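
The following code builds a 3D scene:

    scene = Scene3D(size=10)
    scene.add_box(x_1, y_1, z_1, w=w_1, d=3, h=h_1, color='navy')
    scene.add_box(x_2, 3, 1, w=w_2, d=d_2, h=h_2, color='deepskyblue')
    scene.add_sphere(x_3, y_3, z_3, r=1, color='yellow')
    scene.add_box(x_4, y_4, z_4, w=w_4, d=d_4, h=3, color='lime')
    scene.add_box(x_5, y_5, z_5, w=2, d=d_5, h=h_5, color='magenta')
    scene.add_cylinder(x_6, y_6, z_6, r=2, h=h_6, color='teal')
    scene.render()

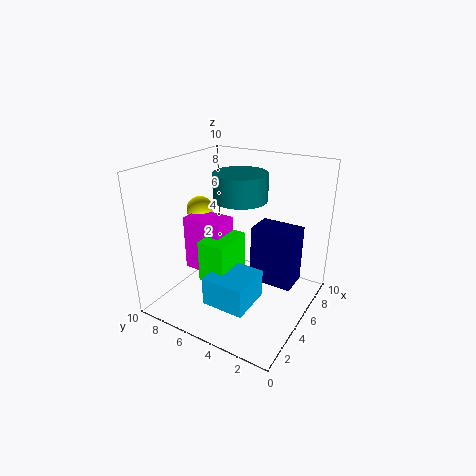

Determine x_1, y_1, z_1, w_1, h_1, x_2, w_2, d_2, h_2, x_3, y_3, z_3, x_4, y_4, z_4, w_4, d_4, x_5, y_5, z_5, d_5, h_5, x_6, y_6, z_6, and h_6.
x_1 = 5
y_1 = 1
z_1 = 2
w_1 = 2
h_1 = 4
x_2 = 2
w_2 = 3
d_2 = 3
h_2 = 2
x_3 = 6
y_3 = 9
z_3 = 6
x_4 = 3
y_4 = 5
z_4 = 2
w_4 = 3
d_4 = 2
x_5 = 4
y_5 = 6
z_5 = 2
d_5 = 3
h_5 = 4
x_6 = 7
y_6 = 6
z_6 = 7
h_6 = 2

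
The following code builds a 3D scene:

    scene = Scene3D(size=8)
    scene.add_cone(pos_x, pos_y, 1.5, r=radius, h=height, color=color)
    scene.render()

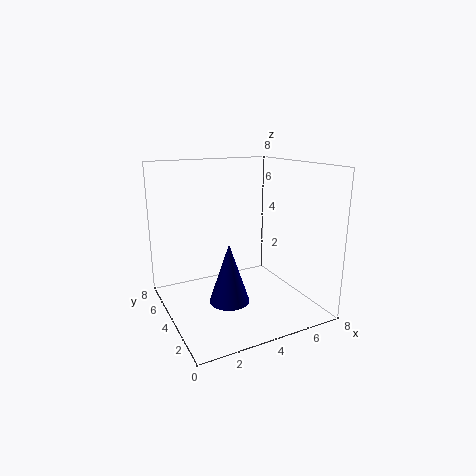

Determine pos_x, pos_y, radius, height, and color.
pos_x = 2.5; pos_y = 2; radius = 1; height = 3; color = 'navy'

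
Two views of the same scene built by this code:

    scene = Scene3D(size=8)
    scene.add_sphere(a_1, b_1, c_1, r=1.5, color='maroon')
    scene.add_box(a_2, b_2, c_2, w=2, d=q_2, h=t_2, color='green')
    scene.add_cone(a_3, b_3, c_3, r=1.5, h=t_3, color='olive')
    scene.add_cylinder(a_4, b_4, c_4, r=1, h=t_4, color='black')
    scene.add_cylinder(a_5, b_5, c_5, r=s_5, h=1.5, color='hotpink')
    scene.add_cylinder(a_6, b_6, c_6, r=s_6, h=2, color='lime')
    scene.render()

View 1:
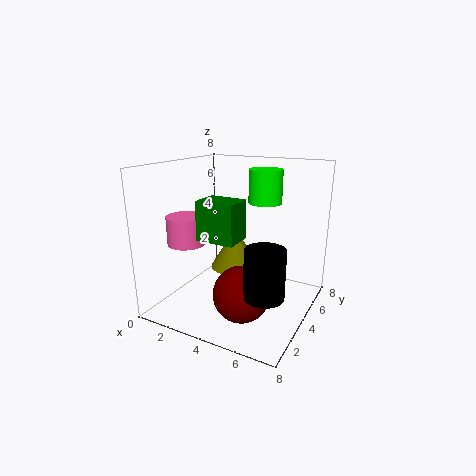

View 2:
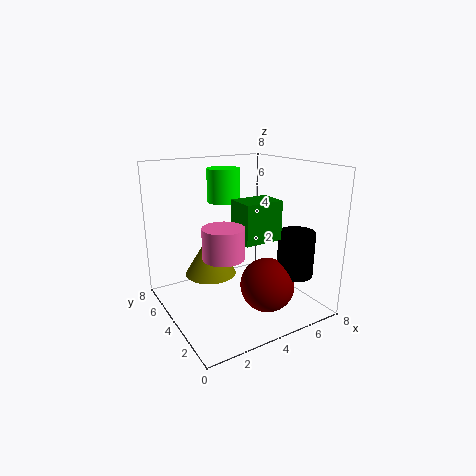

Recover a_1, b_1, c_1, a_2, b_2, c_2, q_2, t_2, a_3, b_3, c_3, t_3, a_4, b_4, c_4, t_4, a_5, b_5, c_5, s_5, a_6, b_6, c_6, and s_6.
a_1 = 5; b_1 = 2.5; c_1 = 1.5; a_2 = 3; b_2 = 1.5; c_2 = 4.5; q_2 = 1.5; t_2 = 2; a_3 = 3; b_3 = 5.5; c_3 = 1.5; t_3 = 2.5; a_4 = 6.5; b_4 = 2; c_4 = 2; t_4 = 2.5; a_5 = 2; b_5 = 2; c_5 = 4; s_5 = 1; a_6 = 4.5; b_6 = 6.5; c_6 = 5.5; s_6 = 1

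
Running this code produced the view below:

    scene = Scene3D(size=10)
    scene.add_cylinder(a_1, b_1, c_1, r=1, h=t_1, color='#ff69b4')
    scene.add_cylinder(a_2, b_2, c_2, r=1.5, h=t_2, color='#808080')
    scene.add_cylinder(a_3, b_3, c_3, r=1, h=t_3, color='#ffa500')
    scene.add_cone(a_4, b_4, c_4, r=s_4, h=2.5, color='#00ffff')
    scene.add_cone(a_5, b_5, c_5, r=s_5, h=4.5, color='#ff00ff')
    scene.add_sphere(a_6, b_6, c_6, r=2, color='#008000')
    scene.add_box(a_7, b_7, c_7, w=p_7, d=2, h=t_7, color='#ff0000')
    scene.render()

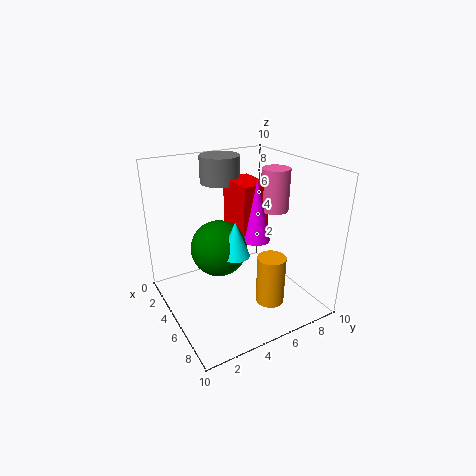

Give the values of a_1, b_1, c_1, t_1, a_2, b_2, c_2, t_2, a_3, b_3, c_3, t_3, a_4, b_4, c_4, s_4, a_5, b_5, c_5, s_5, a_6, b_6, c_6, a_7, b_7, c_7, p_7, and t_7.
a_1 = 5, b_1 = 8, c_1 = 6.5, t_1 = 3, a_2 = 1.5, b_2 = 5.5, c_2 = 8, t_2 = 2, a_3 = 7, b_3 = 6.5, c_3 = 0.5, t_3 = 3.5, a_4 = 5.5, b_4 = 4.5, c_4 = 4, s_4 = 1, a_5 = 5, b_5 = 6.5, c_5 = 4.5, s_5 = 1, a_6 = 4, b_6 = 4, c_6 = 4, a_7 = 2, b_7 = 5.5, c_7 = 5, p_7 = 3, t_7 = 3.5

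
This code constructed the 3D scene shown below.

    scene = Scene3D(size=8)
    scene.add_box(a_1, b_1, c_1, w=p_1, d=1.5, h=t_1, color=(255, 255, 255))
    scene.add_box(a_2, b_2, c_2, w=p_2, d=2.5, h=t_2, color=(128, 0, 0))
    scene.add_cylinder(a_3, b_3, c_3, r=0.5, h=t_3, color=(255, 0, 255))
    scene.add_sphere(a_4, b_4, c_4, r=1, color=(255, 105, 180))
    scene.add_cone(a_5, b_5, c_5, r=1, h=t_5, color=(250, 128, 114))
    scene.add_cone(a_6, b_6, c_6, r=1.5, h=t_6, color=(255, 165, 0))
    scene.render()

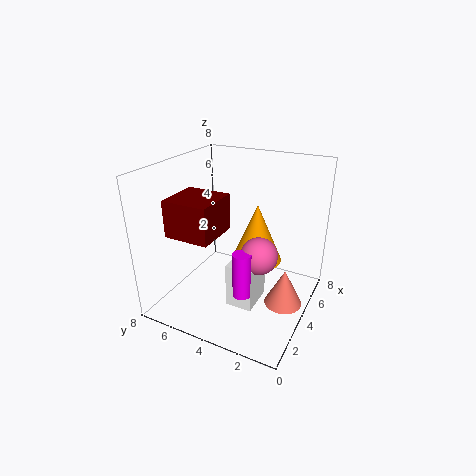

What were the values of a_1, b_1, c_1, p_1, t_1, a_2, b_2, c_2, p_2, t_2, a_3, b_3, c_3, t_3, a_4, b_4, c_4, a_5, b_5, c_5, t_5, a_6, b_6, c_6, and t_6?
a_1 = 2.5; b_1 = 2.5; c_1 = 0.5; p_1 = 2; t_1 = 2.5; a_2 = 1.5; b_2 = 4.5; c_2 = 4.5; p_2 = 2.5; t_2 = 2; a_3 = 2.5; b_3 = 3; c_3 = 1.5; t_3 = 2.5; a_4 = 3.5; b_4 = 2.5; c_4 = 3.5; a_5 = 3.5; b_5 = 1; c_5 = 1; t_5 = 2; a_6 = 5.5; b_6 = 3.5; c_6 = 2; t_6 = 3.5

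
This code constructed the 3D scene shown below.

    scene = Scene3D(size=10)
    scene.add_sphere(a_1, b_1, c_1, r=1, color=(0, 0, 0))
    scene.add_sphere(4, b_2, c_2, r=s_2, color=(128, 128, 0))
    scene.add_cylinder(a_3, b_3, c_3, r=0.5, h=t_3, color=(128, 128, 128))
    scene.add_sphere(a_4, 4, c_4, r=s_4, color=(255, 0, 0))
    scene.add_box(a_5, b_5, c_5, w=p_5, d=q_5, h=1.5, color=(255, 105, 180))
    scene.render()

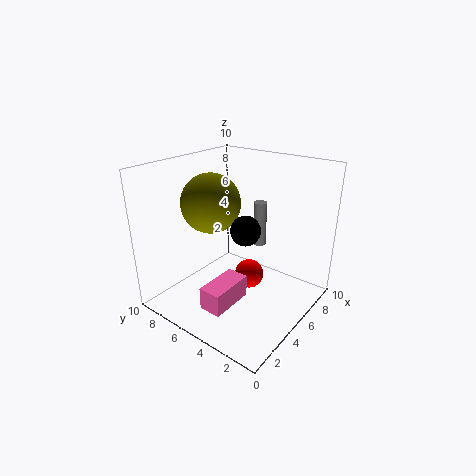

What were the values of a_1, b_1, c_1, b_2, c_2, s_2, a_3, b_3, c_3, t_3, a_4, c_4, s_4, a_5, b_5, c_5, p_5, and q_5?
a_1 = 4.5; b_1 = 4; c_1 = 6; b_2 = 6.5; c_2 = 7.5; s_2 = 2; a_3 = 8.5; b_3 = 5.5; c_3 = 3; t_3 = 3.5; a_4 = 5; c_4 = 2.5; s_4 = 1; a_5 = 1; b_5 = 3.5; c_5 = 1.5; p_5 = 3; q_5 = 1.5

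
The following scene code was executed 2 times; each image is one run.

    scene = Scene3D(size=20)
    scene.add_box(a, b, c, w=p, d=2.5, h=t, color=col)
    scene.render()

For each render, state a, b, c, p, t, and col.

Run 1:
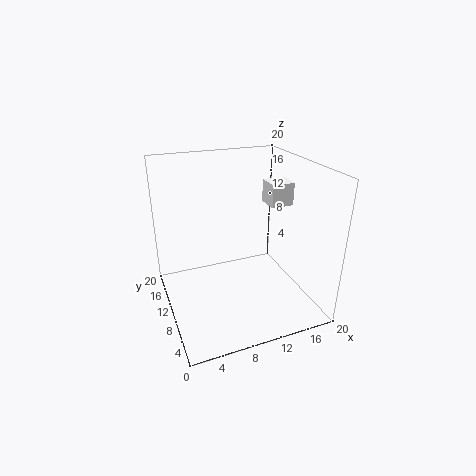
a = 10.5; b = 1.5; c = 17.5; p = 2.5; t = 2.5; col = 'white'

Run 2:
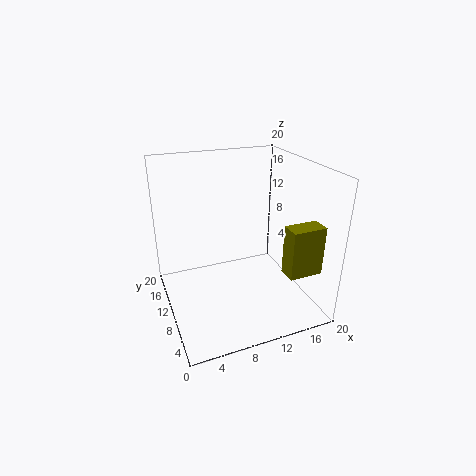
a = 14; b = 2; c = 7; p = 4.5; t = 6.5; col = 'olive'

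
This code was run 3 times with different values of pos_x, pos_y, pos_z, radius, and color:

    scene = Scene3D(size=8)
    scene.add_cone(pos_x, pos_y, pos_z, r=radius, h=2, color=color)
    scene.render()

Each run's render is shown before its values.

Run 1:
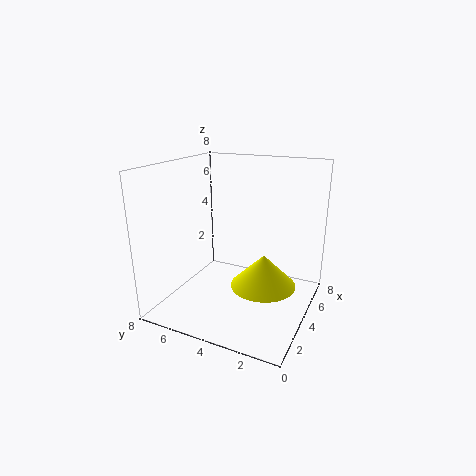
pos_x = 5.5
pos_y = 3
pos_z = 0.5
radius = 2
color = 'yellow'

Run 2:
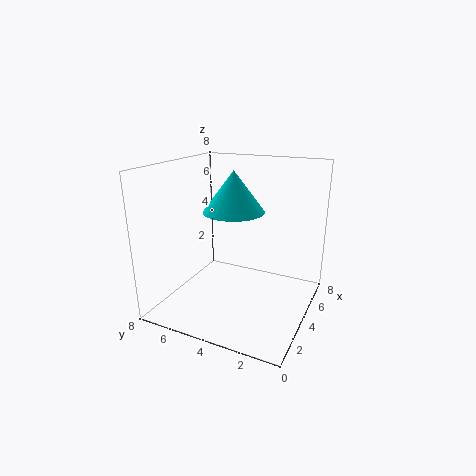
pos_x = 2.5
pos_y = 3.5
pos_z = 6
radius = 1.5
color = 'cyan'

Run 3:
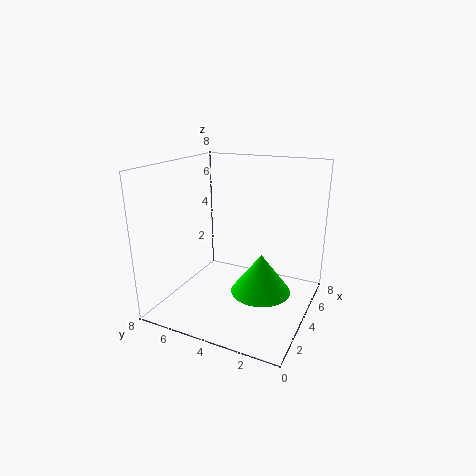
pos_x = 2.5
pos_y = 2
pos_z = 2
radius = 1.5
color = 'lime'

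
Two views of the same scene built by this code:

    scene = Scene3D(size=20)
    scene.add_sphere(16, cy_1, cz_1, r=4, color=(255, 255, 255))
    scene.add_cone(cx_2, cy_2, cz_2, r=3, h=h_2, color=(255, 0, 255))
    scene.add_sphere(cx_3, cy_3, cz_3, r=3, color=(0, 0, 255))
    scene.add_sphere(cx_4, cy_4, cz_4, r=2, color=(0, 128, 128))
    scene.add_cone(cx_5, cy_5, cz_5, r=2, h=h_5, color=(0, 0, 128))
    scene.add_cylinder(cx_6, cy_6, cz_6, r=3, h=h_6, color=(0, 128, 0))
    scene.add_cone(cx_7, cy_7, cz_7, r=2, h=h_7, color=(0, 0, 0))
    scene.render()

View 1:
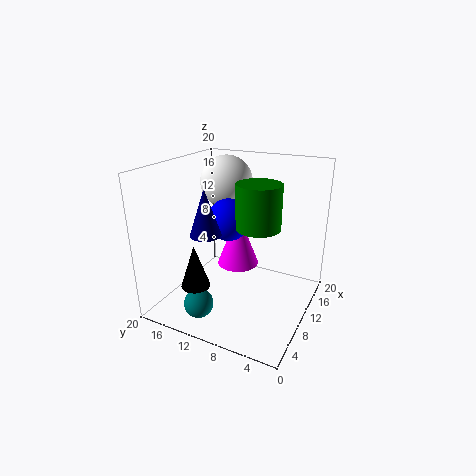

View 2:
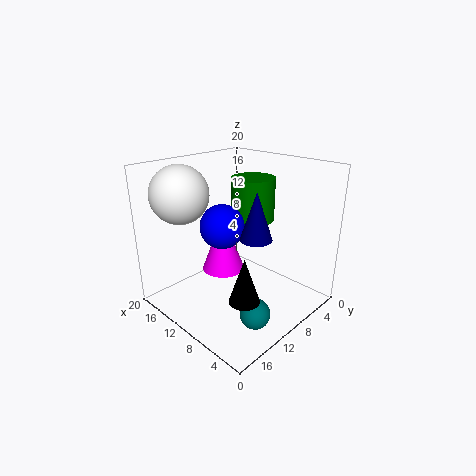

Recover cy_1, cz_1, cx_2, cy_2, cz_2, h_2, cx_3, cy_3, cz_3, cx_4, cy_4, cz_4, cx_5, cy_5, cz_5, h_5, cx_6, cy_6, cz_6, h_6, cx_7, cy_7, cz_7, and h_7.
cy_1 = 15
cz_1 = 16
cx_2 = 12
cy_2 = 11
cz_2 = 5
h_2 = 8
cx_3 = 11
cy_3 = 12
cz_3 = 12
cx_4 = 4
cy_4 = 13
cz_4 = 2
cx_5 = 5
cy_5 = 12
cz_5 = 12
h_5 = 6
cx_6 = 10
cy_6 = 7
cz_6 = 12
h_6 = 6
cx_7 = 5
cy_7 = 14
cz_7 = 4
h_7 = 6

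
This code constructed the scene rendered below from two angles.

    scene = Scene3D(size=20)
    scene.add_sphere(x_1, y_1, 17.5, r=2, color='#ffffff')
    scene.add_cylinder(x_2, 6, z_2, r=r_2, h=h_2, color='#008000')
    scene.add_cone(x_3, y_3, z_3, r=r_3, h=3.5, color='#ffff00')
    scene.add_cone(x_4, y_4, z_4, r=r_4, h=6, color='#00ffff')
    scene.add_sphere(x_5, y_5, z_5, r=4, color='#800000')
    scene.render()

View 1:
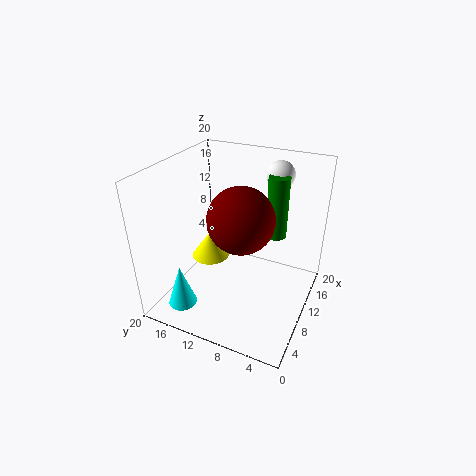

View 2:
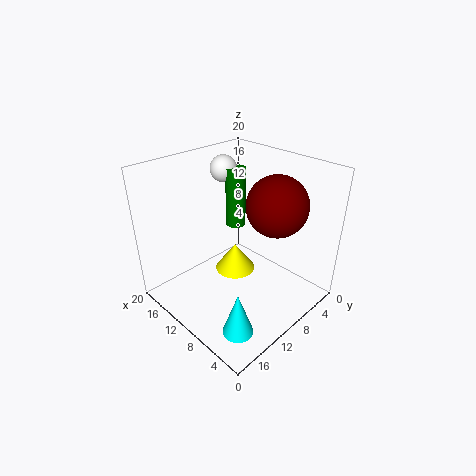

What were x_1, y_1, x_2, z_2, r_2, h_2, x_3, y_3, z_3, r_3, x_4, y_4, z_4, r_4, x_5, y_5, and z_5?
x_1 = 16.5
y_1 = 6.5
x_2 = 14.5
z_2 = 9
r_2 = 1.5
h_2 = 9
x_3 = 7.5
y_3 = 13
z_3 = 8
r_3 = 2.5
x_4 = 4
y_4 = 16
z_4 = 1
r_4 = 2
x_5 = 5.5
y_5 = 7.5
z_5 = 15.5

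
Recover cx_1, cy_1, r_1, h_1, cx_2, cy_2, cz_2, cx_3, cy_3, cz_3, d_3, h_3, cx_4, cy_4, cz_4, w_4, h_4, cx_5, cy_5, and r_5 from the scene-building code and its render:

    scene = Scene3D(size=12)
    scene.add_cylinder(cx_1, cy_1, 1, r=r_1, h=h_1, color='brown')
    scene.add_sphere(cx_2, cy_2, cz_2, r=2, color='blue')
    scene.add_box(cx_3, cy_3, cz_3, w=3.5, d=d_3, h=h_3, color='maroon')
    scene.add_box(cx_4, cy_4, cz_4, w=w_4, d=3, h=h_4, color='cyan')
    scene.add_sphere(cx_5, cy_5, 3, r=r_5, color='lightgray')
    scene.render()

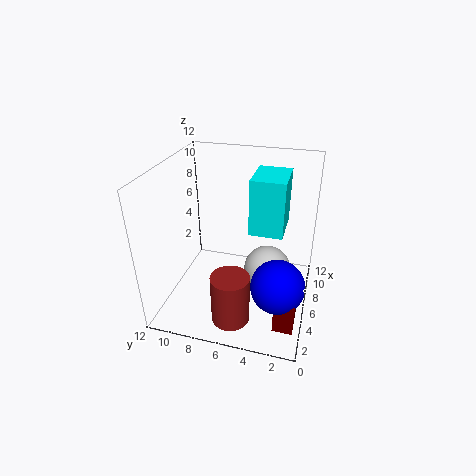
cx_1 = 2
cy_1 = 5.5
r_1 = 1.5
h_1 = 4
cx_2 = 2.5
cy_2 = 2
cz_2 = 4.5
cx_3 = 1
cy_3 = 0.5
cz_3 = 1.5
d_3 = 1.5
h_3 = 2.5
cx_4 = 7.5
cy_4 = 2.5
cz_4 = 5.5
w_4 = 4
h_4 = 5
cx_5 = 6.5
cy_5 = 3.5
r_5 = 2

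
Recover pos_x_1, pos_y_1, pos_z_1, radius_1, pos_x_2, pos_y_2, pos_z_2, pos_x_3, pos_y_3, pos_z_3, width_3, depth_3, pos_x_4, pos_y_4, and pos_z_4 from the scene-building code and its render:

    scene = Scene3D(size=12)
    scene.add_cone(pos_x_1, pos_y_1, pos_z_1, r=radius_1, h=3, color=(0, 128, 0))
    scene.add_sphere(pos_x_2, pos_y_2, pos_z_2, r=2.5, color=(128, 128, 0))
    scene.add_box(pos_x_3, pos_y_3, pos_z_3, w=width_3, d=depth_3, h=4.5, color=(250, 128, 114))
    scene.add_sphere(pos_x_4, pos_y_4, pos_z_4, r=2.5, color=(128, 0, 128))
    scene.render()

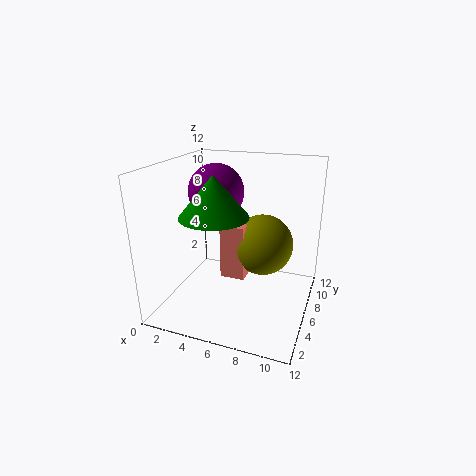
pos_x_1 = 5.5, pos_y_1 = 2.5, pos_z_1 = 9, radius_1 = 2.5, pos_x_2 = 8, pos_y_2 = 6.5, pos_z_2 = 5.5, pos_x_3 = 5, pos_y_3 = 4.5, pos_z_3 = 3, width_3 = 2, depth_3 = 2.5, pos_x_4 = 3, pos_y_4 = 8.5, pos_z_4 = 9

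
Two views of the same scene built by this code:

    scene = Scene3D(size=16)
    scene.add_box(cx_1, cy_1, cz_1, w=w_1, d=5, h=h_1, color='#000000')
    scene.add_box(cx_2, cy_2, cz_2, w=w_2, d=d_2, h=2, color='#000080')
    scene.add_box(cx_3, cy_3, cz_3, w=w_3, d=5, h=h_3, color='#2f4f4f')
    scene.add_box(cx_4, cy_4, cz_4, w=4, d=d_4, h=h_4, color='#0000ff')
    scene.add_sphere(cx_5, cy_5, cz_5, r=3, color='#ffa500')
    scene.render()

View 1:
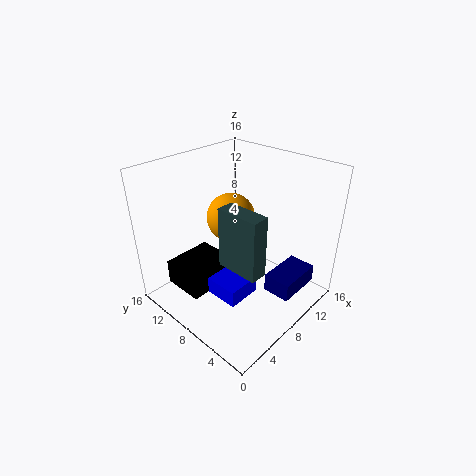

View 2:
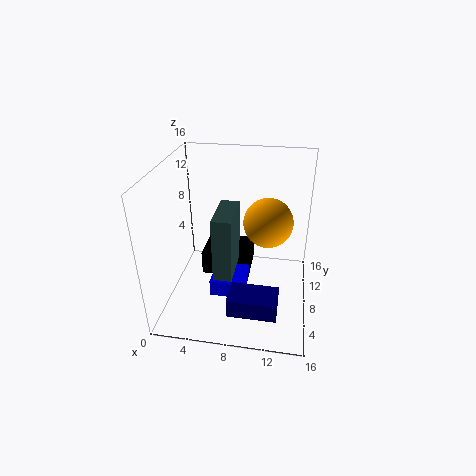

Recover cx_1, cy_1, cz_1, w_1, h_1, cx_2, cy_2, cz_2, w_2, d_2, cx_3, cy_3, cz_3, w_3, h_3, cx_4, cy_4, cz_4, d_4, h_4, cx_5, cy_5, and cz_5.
cx_1 = 3
cy_1 = 10
cz_1 = 1
w_1 = 6
h_1 = 3
cx_2 = 8
cy_2 = 1
cz_2 = 3
w_2 = 5
d_2 = 3
cx_3 = 6
cy_3 = 4
cz_3 = 5
w_3 = 2
h_3 = 7
cx_4 = 5
cy_4 = 6
cz_4 = 1
d_4 = 5
h_4 = 2
cx_5 = 11
cy_5 = 12
cz_5 = 8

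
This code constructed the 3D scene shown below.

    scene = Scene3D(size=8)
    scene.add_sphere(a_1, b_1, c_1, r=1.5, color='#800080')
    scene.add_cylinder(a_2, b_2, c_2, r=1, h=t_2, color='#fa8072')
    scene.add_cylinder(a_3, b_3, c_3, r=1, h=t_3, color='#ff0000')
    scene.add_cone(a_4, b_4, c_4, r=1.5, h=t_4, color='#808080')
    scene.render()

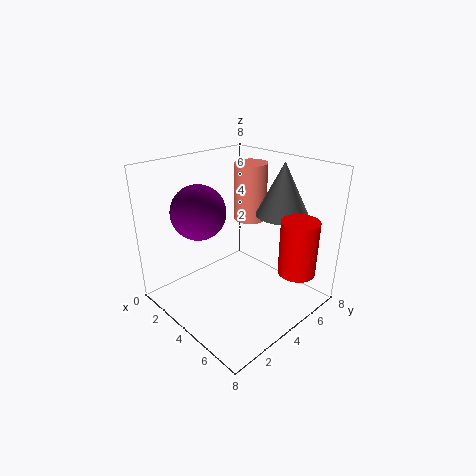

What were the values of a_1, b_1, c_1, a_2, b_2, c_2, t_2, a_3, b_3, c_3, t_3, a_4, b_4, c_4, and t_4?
a_1 = 2.5
b_1 = 2.5
c_1 = 5.5
a_2 = 2.5
b_2 = 6.5
c_2 = 4
t_2 = 3.5
a_3 = 7
b_3 = 5.5
c_3 = 2.5
t_3 = 3
a_4 = 5
b_4 = 6.5
c_4 = 5
t_4 = 3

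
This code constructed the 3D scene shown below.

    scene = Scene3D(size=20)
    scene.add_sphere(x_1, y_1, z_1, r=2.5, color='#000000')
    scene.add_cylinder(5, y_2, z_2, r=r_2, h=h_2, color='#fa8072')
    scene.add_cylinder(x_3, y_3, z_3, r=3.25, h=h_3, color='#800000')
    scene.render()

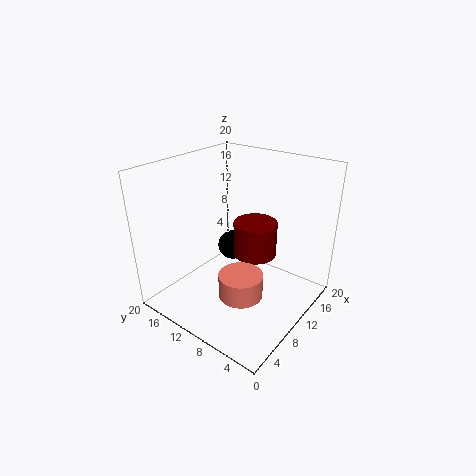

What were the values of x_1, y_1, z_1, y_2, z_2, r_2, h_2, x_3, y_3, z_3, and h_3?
x_1 = 17.25
y_1 = 16.75
z_1 = 3.25
y_2 = 5.75
z_2 = 5.5
r_2 = 2.75
h_2 = 3
x_3 = 14.25
y_3 = 10
z_3 = 5.5
h_3 = 5.25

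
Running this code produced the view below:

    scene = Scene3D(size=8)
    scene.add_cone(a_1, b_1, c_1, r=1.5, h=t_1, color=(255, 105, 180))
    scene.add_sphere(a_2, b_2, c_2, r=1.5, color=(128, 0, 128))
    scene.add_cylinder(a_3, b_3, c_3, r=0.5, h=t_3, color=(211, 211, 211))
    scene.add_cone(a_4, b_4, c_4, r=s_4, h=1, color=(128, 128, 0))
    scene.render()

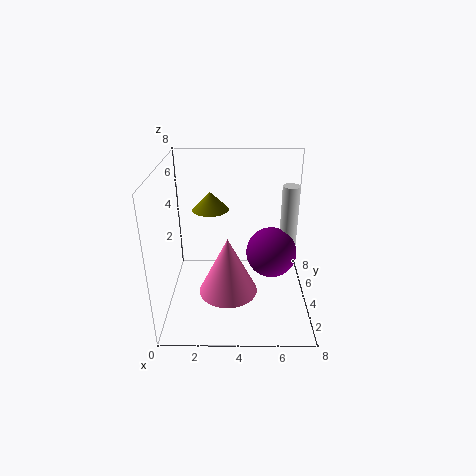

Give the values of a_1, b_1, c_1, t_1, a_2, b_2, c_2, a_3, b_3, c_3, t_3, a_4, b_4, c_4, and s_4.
a_1 = 3.5
b_1 = 2
c_1 = 2
t_1 = 3
a_2 = 6
b_2 = 5
c_2 = 2.5
a_3 = 7
b_3 = 5.5
c_3 = 2.5
t_3 = 4
a_4 = 2.5
b_4 = 4.5
c_4 = 5.5
s_4 = 1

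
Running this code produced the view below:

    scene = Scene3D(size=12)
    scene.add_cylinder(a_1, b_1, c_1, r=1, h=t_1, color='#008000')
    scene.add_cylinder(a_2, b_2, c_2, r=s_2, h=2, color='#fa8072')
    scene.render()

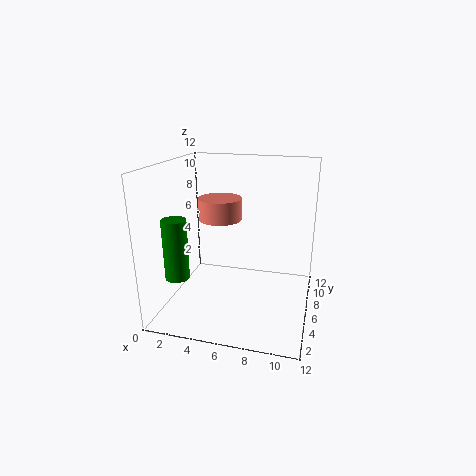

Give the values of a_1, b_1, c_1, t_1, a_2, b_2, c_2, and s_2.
a_1 = 1.5; b_1 = 3.5; c_1 = 3; t_1 = 5; a_2 = 3.5; b_2 = 9; c_2 = 6.5; s_2 = 2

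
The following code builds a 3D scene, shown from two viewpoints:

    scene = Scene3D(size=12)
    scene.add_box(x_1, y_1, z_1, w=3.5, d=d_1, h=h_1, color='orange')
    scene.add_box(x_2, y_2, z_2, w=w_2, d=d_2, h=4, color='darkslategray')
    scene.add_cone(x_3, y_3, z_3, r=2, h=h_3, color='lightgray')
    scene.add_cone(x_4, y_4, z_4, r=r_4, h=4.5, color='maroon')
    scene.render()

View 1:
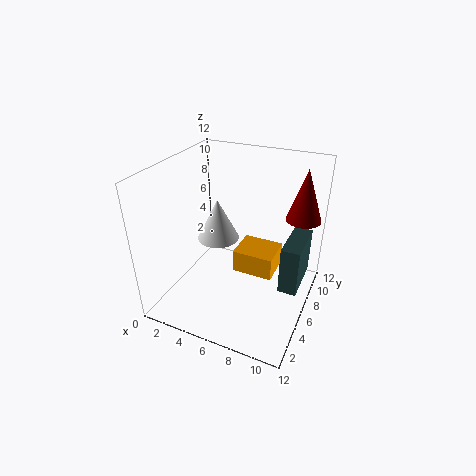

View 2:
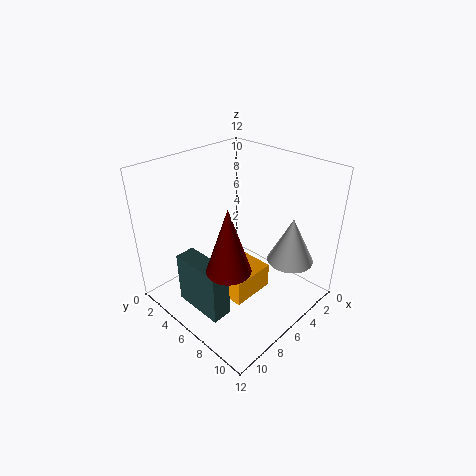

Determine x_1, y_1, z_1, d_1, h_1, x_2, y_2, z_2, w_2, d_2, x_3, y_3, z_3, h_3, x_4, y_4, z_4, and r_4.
x_1 = 5.5; y_1 = 6; z_1 = 2.5; d_1 = 3; h_1 = 2; x_2 = 10; y_2 = 5; z_2 = 2.5; w_2 = 1.5; d_2 = 4; x_3 = 2.5; y_3 = 9; z_3 = 3.5; h_3 = 4; x_4 = 10.5; y_4 = 9.5; z_4 = 7; r_4 = 1.5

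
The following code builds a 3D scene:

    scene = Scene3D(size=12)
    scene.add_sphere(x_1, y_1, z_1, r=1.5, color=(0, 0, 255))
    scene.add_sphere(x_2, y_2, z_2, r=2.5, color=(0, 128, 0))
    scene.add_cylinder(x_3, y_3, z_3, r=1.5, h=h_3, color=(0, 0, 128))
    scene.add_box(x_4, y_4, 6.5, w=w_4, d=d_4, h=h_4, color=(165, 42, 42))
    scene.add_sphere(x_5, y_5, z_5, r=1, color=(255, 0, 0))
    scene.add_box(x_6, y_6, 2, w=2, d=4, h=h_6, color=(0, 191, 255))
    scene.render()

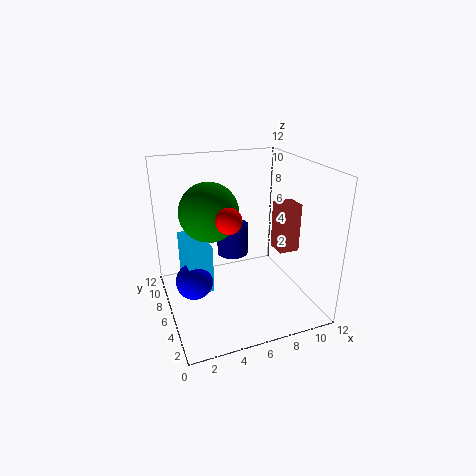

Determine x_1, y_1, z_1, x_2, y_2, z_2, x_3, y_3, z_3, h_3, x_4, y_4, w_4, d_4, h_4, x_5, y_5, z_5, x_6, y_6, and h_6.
x_1 = 2
y_1 = 5.5
z_1 = 3
x_2 = 4
y_2 = 7.5
z_2 = 8
x_3 = 7
y_3 = 10
z_3 = 2.5
h_3 = 3
x_4 = 7.5
y_4 = 1.5
w_4 = 1.5
d_4 = 1.5
h_4 = 3.5
x_5 = 4.5
y_5 = 4
z_5 = 8.5
x_6 = 1.5
y_6 = 5
h_6 = 4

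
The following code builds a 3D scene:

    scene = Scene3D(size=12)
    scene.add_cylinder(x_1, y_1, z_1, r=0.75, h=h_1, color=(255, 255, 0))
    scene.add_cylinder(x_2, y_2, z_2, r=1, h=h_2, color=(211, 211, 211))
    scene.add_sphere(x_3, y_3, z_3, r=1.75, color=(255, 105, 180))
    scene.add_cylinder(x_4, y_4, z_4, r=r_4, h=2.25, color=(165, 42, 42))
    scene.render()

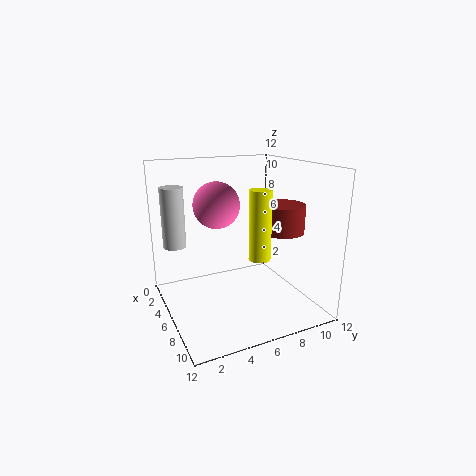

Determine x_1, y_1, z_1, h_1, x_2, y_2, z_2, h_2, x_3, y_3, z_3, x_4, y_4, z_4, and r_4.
x_1 = 11; y_1 = 5.25; z_1 = 6.25; h_1 = 4.75; x_2 = 2.5; y_2 = 1.5; z_2 = 4.75; h_2 = 5.25; x_3 = 7; y_3 = 3.75; z_3 = 9.25; x_4 = 8; y_4 = 9; z_4 = 6.75; r_4 = 1.75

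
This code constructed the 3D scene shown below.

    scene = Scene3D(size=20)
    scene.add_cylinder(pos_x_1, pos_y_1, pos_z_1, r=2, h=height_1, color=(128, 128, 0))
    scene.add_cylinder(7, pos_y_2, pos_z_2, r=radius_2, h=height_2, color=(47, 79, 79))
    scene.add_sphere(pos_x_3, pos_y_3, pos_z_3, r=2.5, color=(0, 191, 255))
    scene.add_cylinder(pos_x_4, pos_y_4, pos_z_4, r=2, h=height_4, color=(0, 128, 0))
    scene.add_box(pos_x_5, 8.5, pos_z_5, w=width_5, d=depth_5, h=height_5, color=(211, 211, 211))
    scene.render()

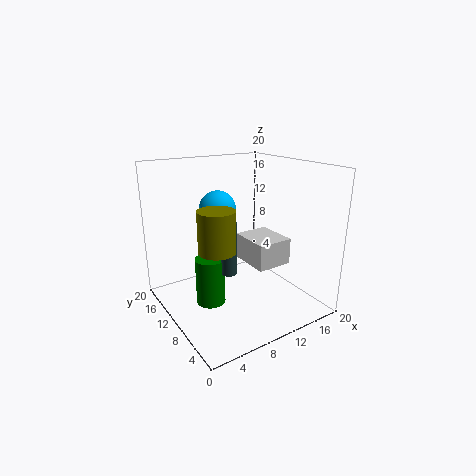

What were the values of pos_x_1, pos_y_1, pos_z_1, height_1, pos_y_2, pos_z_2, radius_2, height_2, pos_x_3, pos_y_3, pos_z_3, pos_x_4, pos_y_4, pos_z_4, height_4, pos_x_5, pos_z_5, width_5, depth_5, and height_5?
pos_x_1 = 2.5, pos_y_1 = 2.5, pos_z_1 = 12.5, height_1 = 4.5, pos_y_2 = 7.5, pos_z_2 = 6.5, radius_2 = 1, height_2 = 7, pos_x_3 = 8, pos_y_3 = 12, pos_z_3 = 14, pos_x_4 = 5.5, pos_y_4 = 10, pos_z_4 = 1.5, height_4 = 6.5, pos_x_5 = 13, pos_z_5 = 4.5, width_5 = 5.5, depth_5 = 6.5, height_5 = 4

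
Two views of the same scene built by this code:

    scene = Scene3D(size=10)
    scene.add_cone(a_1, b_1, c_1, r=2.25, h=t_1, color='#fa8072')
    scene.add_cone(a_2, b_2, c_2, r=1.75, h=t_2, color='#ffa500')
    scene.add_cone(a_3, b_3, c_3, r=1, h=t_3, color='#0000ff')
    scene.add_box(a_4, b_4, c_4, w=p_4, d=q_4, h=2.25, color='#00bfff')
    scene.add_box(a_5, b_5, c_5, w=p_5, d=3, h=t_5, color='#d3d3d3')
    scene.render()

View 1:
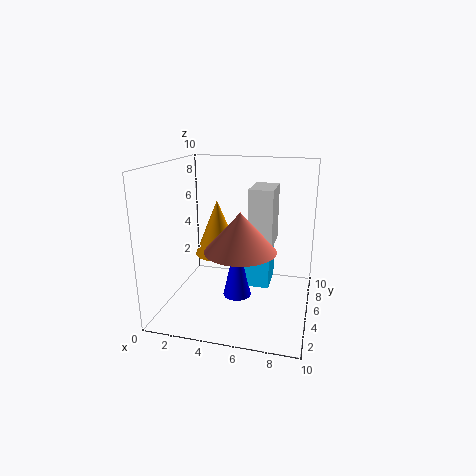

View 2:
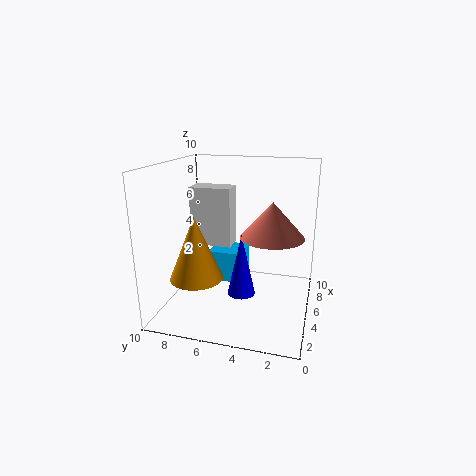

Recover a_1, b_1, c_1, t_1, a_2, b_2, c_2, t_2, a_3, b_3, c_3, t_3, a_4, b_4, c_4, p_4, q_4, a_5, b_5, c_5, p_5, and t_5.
a_1 = 5.75
b_1 = 2.75
c_1 = 5
t_1 = 2.5
a_2 = 2.75
b_2 = 7.25
c_2 = 2.75
t_2 = 4.25
a_3 = 5
b_3 = 4.75
c_3 = 0.75
t_3 = 4.5
a_4 = 5
b_4 = 4.75
c_4 = 1.5
p_4 = 2.25
q_4 = 2.5
a_5 = 5.5
b_5 = 5.75
c_5 = 4
p_5 = 1.75
t_5 = 4.25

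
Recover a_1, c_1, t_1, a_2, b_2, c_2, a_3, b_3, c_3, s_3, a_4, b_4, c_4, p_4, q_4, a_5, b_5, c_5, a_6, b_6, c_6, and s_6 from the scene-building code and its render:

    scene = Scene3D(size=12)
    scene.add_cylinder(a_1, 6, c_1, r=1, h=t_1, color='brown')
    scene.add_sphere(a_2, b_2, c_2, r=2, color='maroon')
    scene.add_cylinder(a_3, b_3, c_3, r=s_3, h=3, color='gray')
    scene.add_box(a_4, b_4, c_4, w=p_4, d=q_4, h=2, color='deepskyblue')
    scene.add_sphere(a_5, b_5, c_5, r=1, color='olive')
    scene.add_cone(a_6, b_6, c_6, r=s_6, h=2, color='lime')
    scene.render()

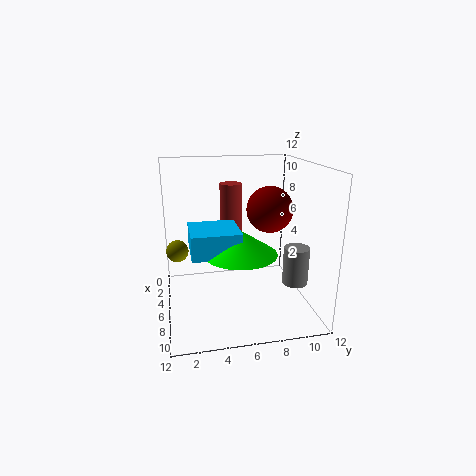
a_1 = 3
c_1 = 4
t_1 = 6
a_2 = 5
b_2 = 9
c_2 = 8
a_3 = 9
b_3 = 10
c_3 = 3
s_3 = 1
a_4 = 4
b_4 = 2
c_4 = 5
p_4 = 4
q_4 = 4
a_5 = 3
b_5 = 1
c_5 = 4
a_6 = 7
b_6 = 6
c_6 = 5
s_6 = 3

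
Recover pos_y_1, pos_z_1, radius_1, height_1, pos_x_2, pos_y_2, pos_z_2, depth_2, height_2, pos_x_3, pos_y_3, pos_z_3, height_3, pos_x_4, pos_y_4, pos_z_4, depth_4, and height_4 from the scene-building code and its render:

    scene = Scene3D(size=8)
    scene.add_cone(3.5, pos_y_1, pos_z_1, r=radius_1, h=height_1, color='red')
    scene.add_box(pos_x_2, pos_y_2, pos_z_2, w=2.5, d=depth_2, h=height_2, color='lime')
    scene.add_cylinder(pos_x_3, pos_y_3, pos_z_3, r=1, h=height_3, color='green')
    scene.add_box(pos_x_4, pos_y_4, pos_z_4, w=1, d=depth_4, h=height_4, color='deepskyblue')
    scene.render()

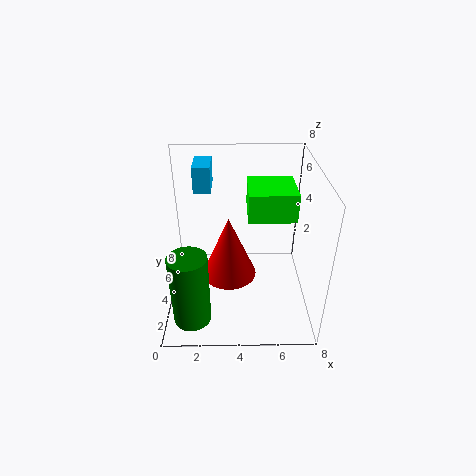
pos_y_1 = 3.5, pos_z_1 = 2, radius_1 = 1.5, height_1 = 3.5, pos_x_2 = 4.5, pos_y_2 = 3, pos_z_2 = 5.5, depth_2 = 2.5, height_2 = 1.5, pos_x_3 = 1.5, pos_y_3 = 1.5, pos_z_3 = 0.5, height_3 = 4, pos_x_4 = 1.5, pos_y_4 = 5.5, pos_z_4 = 6, depth_4 = 2, height_4 = 1.5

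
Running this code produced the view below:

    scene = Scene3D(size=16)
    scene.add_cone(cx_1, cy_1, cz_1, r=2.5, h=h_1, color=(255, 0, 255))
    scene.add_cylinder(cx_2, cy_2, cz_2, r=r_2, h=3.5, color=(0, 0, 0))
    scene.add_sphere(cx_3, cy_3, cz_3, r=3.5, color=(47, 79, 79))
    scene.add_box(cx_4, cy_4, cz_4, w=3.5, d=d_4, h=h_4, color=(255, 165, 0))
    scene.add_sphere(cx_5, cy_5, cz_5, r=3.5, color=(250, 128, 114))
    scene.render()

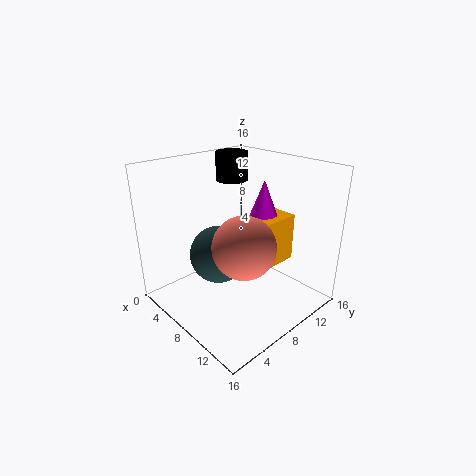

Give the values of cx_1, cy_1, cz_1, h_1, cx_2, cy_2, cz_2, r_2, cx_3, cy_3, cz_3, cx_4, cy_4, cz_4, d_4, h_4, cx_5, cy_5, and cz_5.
cx_1 = 8.5, cy_1 = 11.5, cz_1 = 7.5, h_1 = 6.5, cx_2 = 2, cy_2 = 12.5, cz_2 = 12.5, r_2 = 2, cx_3 = 4.5, cy_3 = 8, cz_3 = 4.5, cx_4 = 7.5, cy_4 = 9.5, cz_4 = 4.5, d_4 = 4.5, h_4 = 5.5, cx_5 = 9.5, cy_5 = 7.5, cz_5 = 7.5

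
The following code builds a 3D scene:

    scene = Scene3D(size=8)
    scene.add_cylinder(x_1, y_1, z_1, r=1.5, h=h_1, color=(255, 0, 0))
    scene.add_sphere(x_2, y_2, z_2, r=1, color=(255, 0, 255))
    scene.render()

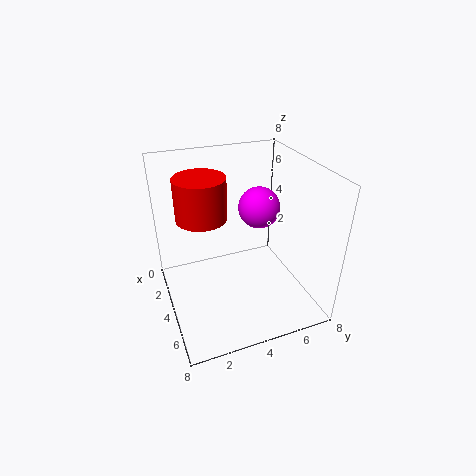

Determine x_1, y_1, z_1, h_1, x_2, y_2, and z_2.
x_1 = 2; y_1 = 2.5; z_1 = 4.5; h_1 = 2.5; x_2 = 5.5; y_2 = 4.5; z_2 = 6.5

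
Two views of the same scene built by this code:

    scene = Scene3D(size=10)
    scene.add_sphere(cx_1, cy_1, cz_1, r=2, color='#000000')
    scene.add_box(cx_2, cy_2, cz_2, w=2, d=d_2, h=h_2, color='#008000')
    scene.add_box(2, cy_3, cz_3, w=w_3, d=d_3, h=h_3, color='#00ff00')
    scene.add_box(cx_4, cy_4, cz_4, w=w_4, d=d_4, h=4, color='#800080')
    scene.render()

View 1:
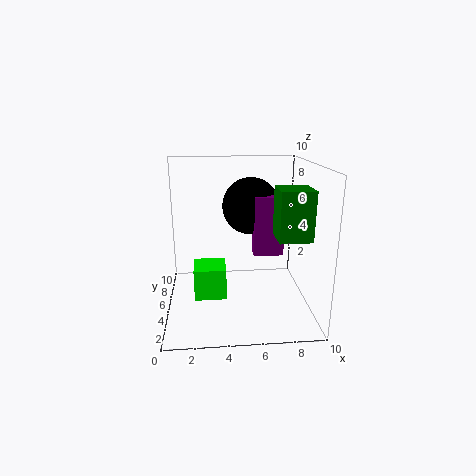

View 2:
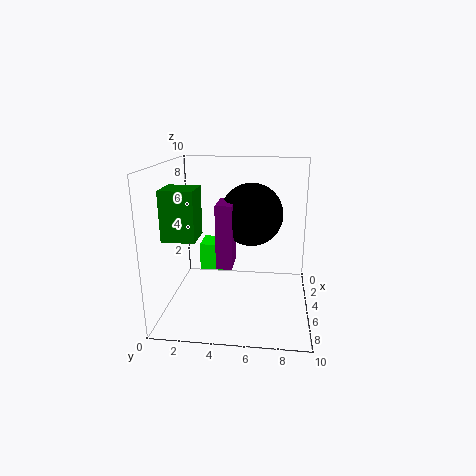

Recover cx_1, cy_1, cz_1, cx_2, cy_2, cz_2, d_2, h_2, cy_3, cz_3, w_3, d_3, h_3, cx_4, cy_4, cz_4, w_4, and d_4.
cx_1 = 6, cy_1 = 6, cz_1 = 7, cx_2 = 7, cy_2 = 1, cz_2 = 6, d_2 = 2, h_2 = 3, cy_3 = 2, cz_3 = 2, w_3 = 2, d_3 = 2, h_3 = 2, cx_4 = 6, cy_4 = 4, cz_4 = 4, w_4 = 2, d_4 = 1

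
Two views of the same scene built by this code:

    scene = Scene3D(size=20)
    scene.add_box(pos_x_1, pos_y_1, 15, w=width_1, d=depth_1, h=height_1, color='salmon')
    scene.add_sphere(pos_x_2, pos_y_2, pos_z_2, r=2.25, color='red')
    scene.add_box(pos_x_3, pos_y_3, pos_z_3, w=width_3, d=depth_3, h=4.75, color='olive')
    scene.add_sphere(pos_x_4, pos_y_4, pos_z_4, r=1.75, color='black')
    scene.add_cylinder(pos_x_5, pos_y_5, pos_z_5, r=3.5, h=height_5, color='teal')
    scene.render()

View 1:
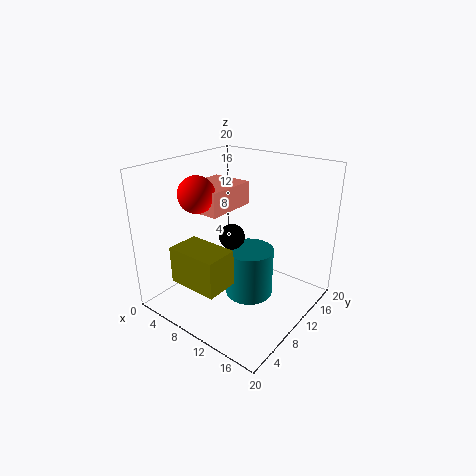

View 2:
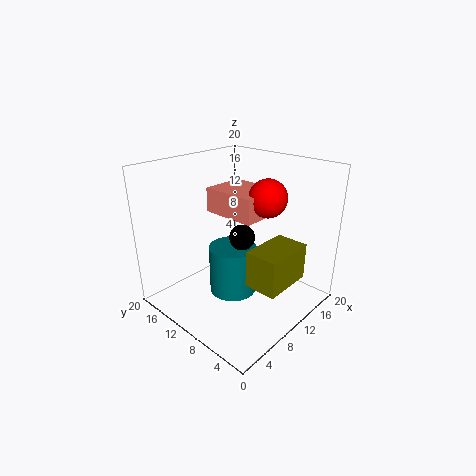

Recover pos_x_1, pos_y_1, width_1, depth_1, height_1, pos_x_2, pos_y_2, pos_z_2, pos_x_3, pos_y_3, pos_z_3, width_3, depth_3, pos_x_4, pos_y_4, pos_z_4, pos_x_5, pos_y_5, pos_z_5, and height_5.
pos_x_1 = 5.5; pos_y_1 = 4.25; width_1 = 5.5; depth_1 = 6.75; height_1 = 3; pos_x_2 = 8.5; pos_y_2 = 4; pos_z_2 = 17.5; pos_x_3 = 6.25; pos_y_3 = 1; pos_z_3 = 6.25; width_3 = 6.75; depth_3 = 4.25; pos_x_4 = 9.75; pos_y_4 = 9; pos_z_4 = 10.5; pos_x_5 = 10.75; pos_y_5 = 11.75; pos_z_5 = 0.5; height_5 = 7.25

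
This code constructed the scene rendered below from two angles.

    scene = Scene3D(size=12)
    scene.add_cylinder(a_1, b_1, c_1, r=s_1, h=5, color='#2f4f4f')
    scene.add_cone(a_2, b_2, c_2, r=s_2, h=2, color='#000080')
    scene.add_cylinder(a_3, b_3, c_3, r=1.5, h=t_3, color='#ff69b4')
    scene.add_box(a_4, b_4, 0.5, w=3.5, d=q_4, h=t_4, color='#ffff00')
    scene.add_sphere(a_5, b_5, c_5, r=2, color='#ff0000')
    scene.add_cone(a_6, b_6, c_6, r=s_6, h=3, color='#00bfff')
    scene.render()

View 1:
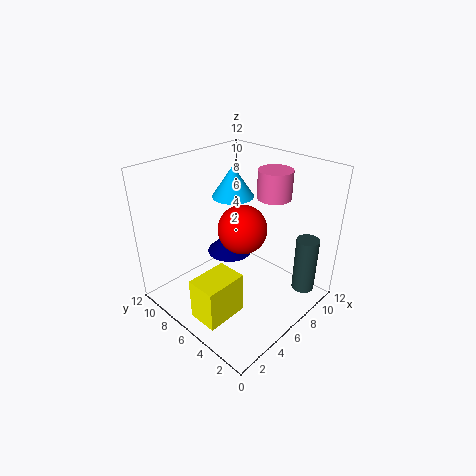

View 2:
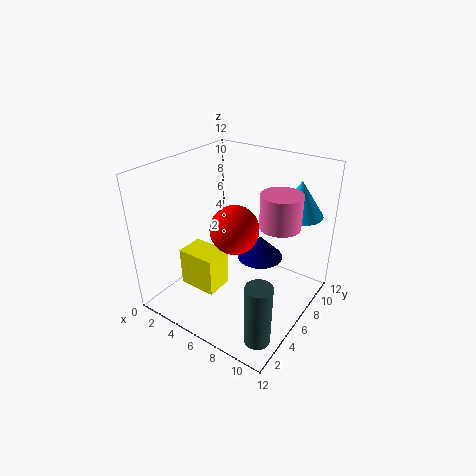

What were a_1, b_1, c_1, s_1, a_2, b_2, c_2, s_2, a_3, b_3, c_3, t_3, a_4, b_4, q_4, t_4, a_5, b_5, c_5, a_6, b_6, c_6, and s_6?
a_1 = 10.5
b_1 = 2
c_1 = 0.5
s_1 = 1
a_2 = 7
b_2 = 8
c_2 = 3.5
s_2 = 2
a_3 = 10
b_3 = 5.5
c_3 = 8.5
t_3 = 2.5
a_4 = 1
b_4 = 4
q_4 = 2.5
t_4 = 3.5
a_5 = 6
b_5 = 5.5
c_5 = 7
a_6 = 9.5
b_6 = 10
c_6 = 7.5
s_6 = 2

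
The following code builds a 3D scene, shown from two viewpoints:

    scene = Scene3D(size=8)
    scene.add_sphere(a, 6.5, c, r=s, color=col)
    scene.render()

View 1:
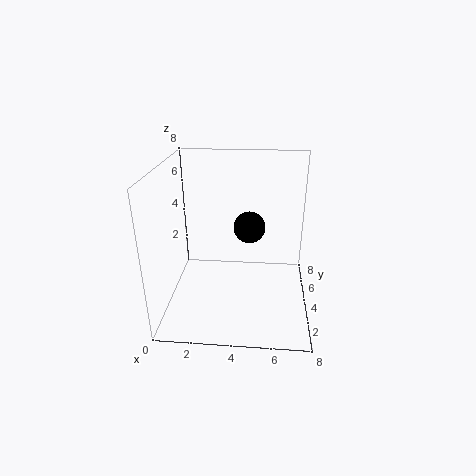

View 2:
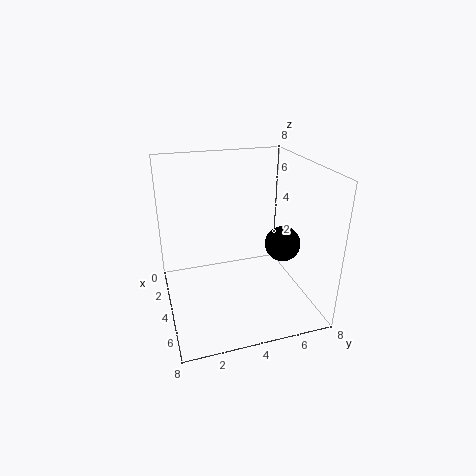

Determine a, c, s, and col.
a = 4.5; c = 3.5; s = 1; col = 'black'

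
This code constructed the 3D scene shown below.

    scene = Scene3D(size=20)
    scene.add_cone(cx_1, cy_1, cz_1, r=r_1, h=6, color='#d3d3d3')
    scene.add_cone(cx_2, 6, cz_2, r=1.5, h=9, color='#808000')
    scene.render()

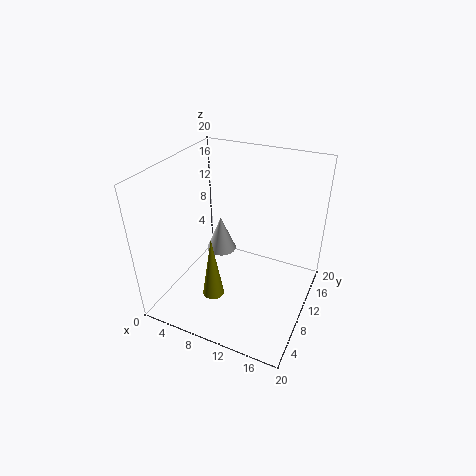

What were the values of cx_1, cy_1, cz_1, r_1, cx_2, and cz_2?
cx_1 = 3.5; cy_1 = 17; cz_1 = 2; r_1 = 2.5; cx_2 = 8; cz_2 = 2.5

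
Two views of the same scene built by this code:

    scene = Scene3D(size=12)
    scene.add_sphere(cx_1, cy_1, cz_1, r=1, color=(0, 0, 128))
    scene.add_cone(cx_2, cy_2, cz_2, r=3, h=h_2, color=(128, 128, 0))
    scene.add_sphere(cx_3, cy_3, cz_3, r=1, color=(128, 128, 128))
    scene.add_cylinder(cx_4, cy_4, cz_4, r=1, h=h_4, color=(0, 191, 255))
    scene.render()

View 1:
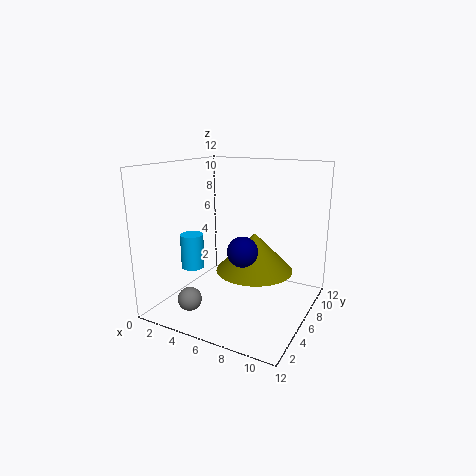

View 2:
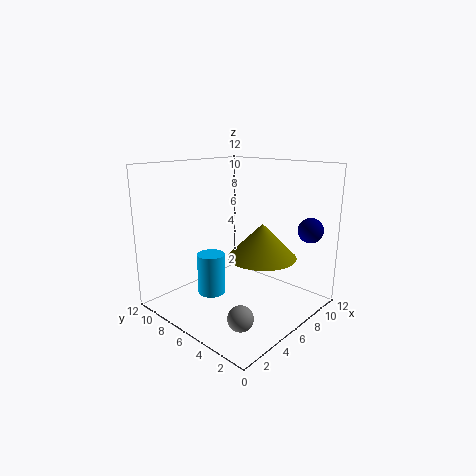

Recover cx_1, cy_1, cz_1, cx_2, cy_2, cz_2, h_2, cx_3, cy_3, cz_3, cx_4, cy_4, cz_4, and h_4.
cx_1 = 9, cy_1 = 1, cz_1 = 7, cx_2 = 8, cy_2 = 5, cz_2 = 4, h_2 = 3, cx_3 = 3, cy_3 = 3, cz_3 = 1, cx_4 = 2, cy_4 = 5, cz_4 = 3, h_4 = 3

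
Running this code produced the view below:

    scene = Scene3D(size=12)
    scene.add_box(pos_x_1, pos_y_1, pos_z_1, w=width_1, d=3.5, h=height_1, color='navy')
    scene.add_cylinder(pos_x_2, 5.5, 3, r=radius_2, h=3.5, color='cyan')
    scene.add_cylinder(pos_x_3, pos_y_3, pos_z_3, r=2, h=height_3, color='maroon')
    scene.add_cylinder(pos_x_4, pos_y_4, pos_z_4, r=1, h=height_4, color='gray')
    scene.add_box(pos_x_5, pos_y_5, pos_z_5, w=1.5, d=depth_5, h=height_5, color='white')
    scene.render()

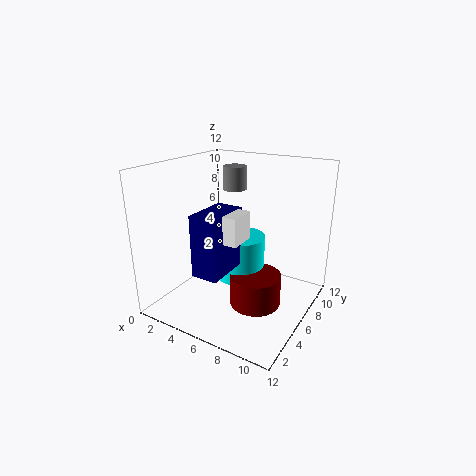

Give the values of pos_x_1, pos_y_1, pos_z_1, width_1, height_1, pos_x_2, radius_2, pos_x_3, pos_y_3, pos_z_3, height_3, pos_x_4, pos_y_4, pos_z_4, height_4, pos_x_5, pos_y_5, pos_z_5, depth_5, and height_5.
pos_x_1 = 5.5; pos_y_1 = 0.5; pos_z_1 = 5; width_1 = 2; height_1 = 4.5; pos_x_2 = 6.5; radius_2 = 2; pos_x_3 = 8.5; pos_y_3 = 4.5; pos_z_3 = 1.5; height_3 = 2.5; pos_x_4 = 4.5; pos_y_4 = 8; pos_z_4 = 9.5; height_4 = 2; pos_x_5 = 7; pos_y_5 = 1.5; pos_z_5 = 7.5; depth_5 = 2; height_5 = 2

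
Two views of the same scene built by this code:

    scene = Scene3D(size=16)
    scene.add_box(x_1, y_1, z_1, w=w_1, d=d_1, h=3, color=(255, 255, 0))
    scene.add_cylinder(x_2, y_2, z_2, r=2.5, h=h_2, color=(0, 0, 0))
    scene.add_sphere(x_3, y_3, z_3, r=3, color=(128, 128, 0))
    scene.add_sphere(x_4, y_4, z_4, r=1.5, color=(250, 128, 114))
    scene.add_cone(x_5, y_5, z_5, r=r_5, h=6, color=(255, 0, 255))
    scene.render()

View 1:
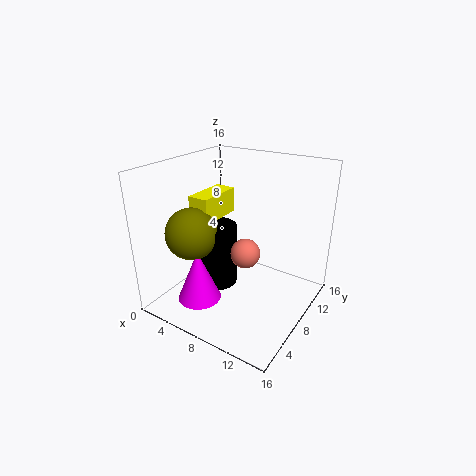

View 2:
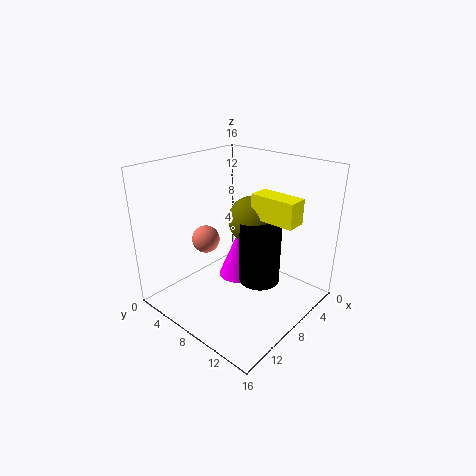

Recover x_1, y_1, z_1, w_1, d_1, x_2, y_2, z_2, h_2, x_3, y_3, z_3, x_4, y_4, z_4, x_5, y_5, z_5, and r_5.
x_1 = 2, y_1 = 7, z_1 = 9, w_1 = 2.5, d_1 = 5.5, x_2 = 4.5, y_2 = 8.5, z_2 = 1, h_2 = 7.5, x_3 = 3, y_3 = 6, z_3 = 8, x_4 = 10.5, y_4 = 5.5, z_4 = 8, x_5 = 4.5, y_5 = 5, z_5 = 0.5, r_5 = 2.5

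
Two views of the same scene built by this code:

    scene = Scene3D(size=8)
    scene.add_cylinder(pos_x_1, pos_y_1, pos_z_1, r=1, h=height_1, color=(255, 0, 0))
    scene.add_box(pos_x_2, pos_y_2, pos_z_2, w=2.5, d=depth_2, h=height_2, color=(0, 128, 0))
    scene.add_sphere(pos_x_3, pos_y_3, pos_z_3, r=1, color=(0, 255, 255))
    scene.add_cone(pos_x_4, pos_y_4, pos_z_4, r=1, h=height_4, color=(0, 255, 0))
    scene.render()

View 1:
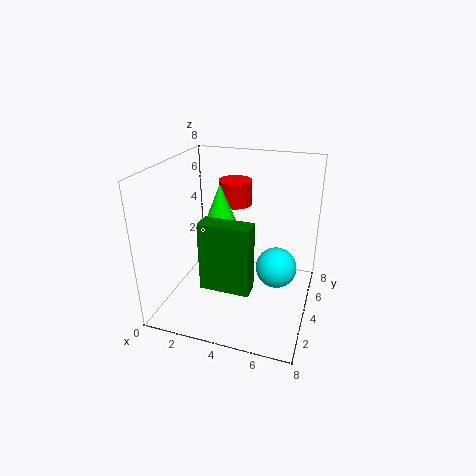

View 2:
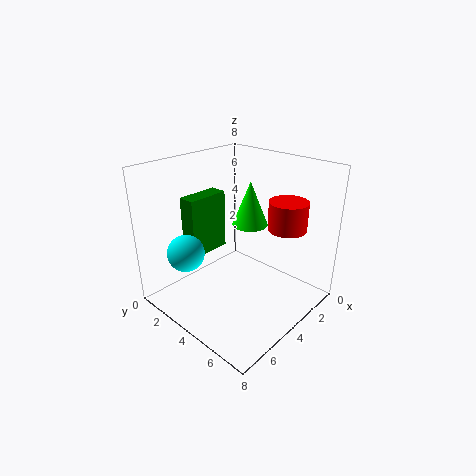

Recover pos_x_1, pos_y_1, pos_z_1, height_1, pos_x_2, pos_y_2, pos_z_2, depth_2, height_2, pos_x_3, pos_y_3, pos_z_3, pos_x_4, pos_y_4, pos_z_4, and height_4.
pos_x_1 = 3; pos_y_1 = 6.5; pos_z_1 = 5; height_1 = 1.5; pos_x_2 = 3; pos_y_2 = 1; pos_z_2 = 2.5; depth_2 = 1; height_2 = 3.5; pos_x_3 = 6.5; pos_y_3 = 2.5; pos_z_3 = 3.5; pos_x_4 = 3; pos_y_4 = 4; pos_z_4 = 4.5; height_4 = 2.5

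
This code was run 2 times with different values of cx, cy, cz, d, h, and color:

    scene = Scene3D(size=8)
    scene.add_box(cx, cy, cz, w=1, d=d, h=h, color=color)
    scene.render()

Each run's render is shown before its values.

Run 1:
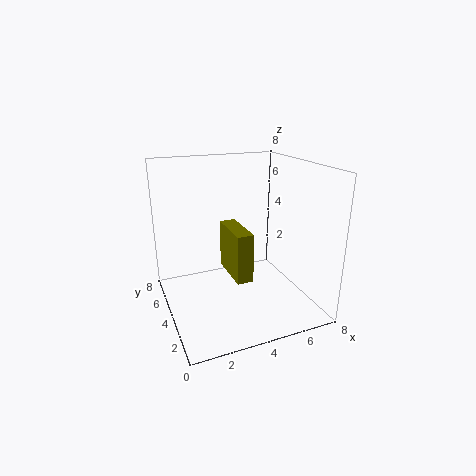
cx = 4, cy = 4, cz = 1, d = 3, h = 3, color = 'olive'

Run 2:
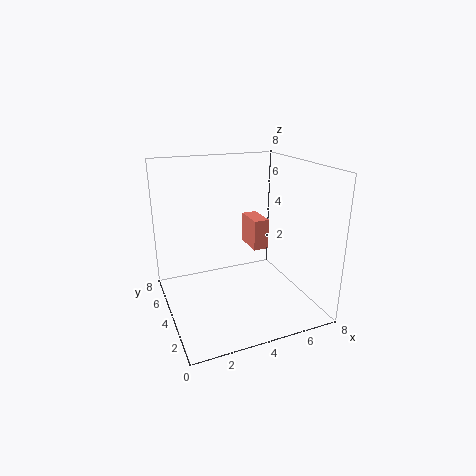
cx = 6, cy = 6, cz = 2, d = 2, h = 2, color = 'salmon'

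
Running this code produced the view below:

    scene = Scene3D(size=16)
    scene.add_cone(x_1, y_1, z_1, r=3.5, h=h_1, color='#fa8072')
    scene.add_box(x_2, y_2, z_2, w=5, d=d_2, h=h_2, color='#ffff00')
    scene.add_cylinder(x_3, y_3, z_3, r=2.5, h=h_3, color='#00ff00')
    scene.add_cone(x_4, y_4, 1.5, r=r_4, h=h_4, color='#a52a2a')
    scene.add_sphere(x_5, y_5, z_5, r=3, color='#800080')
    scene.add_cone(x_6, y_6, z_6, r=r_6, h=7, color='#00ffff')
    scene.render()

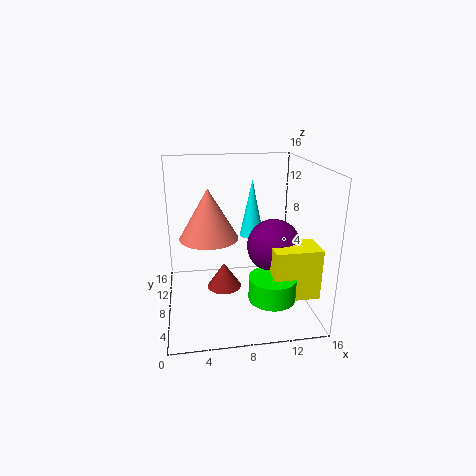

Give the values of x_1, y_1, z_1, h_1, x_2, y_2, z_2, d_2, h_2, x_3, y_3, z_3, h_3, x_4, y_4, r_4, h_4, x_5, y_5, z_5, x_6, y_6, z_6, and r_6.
x_1 = 5, y_1 = 11, z_1 = 7, h_1 = 6, x_2 = 11, y_2 = 3, z_2 = 2.5, d_2 = 3.5, h_2 = 5.5, x_3 = 11, y_3 = 4, z_3 = 2.5, h_3 = 2.5, x_4 = 6.5, y_4 = 9, r_4 = 2, h_4 = 3, x_5 = 12, y_5 = 7.5, z_5 = 7, x_6 = 10.5, y_6 = 12.5, z_6 = 6.5, r_6 = 1.5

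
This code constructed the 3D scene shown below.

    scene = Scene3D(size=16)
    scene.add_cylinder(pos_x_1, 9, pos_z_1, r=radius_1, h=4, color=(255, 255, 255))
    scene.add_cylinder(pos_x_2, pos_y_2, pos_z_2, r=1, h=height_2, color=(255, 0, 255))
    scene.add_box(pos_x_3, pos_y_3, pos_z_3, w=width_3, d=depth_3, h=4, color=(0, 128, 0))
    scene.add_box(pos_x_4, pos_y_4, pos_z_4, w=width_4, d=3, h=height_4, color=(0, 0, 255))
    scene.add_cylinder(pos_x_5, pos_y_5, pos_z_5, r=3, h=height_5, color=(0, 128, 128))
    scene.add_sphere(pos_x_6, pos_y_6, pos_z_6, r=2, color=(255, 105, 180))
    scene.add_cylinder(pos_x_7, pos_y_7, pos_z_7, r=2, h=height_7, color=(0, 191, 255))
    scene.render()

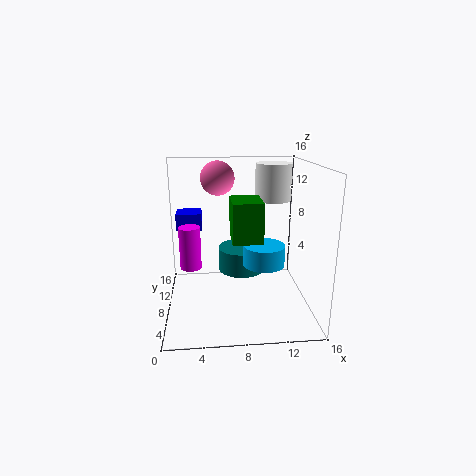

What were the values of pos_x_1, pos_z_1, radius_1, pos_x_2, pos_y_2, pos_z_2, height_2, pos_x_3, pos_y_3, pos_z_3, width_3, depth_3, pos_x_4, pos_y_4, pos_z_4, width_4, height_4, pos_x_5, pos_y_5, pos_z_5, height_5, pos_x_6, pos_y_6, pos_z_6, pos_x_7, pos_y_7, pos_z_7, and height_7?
pos_x_1 = 12
pos_z_1 = 12
radius_1 = 2
pos_x_2 = 3
pos_y_2 = 3
pos_z_2 = 7
height_2 = 4
pos_x_3 = 7
pos_y_3 = 3
pos_z_3 = 9
width_3 = 3
depth_3 = 4
pos_x_4 = 1
pos_y_4 = 11
pos_z_4 = 8
width_4 = 3
height_4 = 2
pos_x_5 = 9
pos_y_5 = 13
pos_z_5 = 2
height_5 = 3
pos_x_6 = 6
pos_y_6 = 12
pos_z_6 = 14
pos_x_7 = 10
pos_y_7 = 3
pos_z_7 = 7
height_7 = 2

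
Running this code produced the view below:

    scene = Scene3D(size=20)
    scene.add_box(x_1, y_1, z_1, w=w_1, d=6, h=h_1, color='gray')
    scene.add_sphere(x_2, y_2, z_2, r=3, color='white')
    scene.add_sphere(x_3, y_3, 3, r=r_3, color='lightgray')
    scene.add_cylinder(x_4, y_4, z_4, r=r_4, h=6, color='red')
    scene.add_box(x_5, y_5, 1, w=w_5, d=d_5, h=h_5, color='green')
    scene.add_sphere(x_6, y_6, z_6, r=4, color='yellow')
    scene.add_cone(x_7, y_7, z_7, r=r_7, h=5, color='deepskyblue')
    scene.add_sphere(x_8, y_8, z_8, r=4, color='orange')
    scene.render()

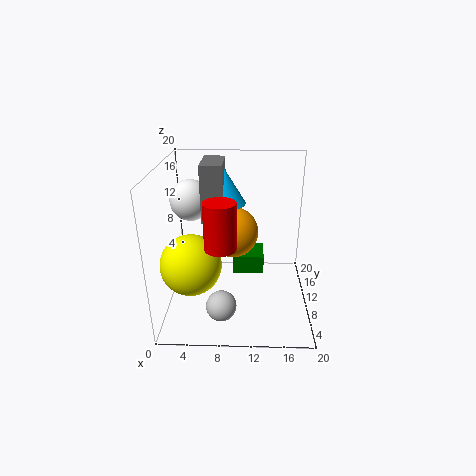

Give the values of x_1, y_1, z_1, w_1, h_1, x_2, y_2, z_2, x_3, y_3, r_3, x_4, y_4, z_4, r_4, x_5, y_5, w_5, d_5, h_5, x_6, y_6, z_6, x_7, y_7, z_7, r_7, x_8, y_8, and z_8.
x_1 = 5; y_1 = 10; z_1 = 12; w_1 = 3; h_1 = 8; x_2 = 3; y_2 = 14; z_2 = 14; x_3 = 8; y_3 = 4; r_3 = 2; x_4 = 8; y_4 = 5; z_4 = 11; r_4 = 2; x_5 = 9; y_5 = 15; w_5 = 5; d_5 = 5; h_5 = 3; x_6 = 4; y_6 = 6; z_6 = 8; x_7 = 8; y_7 = 13; z_7 = 14; r_7 = 3; x_8 = 9; y_8 = 16; z_8 = 8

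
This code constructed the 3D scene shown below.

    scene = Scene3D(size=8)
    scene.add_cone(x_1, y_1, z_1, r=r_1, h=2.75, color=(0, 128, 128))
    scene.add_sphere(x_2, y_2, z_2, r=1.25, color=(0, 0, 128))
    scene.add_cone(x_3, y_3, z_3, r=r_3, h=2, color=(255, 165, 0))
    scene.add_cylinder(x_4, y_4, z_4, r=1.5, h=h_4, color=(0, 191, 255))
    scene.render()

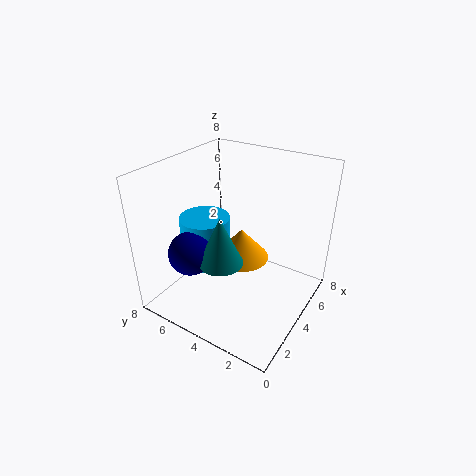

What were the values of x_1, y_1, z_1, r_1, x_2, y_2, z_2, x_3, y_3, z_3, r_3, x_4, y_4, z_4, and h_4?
x_1 = 3
y_1 = 4.5
z_1 = 2.75
r_1 = 1.25
x_2 = 2.5
y_2 = 6.25
z_2 = 3
x_3 = 6
y_3 = 5
z_3 = 1.25
r_3 = 1.75
x_4 = 4.25
y_4 = 6.5
z_4 = 1.5
h_4 = 3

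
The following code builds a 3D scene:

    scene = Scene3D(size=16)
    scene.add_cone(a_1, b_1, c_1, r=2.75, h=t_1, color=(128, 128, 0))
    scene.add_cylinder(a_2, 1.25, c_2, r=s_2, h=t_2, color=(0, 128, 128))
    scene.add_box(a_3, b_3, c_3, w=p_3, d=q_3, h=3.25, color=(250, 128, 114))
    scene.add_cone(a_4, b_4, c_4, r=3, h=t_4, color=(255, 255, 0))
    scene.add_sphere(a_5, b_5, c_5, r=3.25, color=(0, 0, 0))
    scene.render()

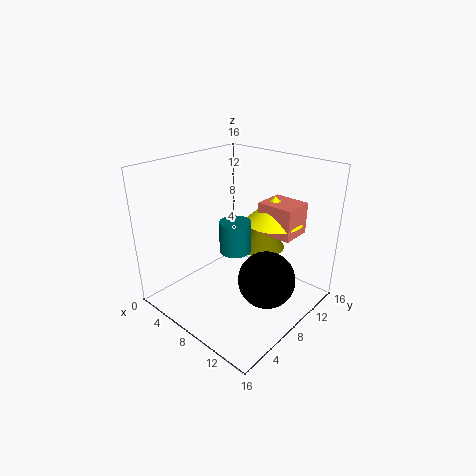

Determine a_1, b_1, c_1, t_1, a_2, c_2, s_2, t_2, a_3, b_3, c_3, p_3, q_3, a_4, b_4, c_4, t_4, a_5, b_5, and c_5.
a_1 = 8.25; b_1 = 12; c_1 = 5.5; t_1 = 4.25; a_2 = 13.75; c_2 = 11.5; s_2 = 1.25; t_2 = 2.5; a_3 = 10.5; b_3 = 8.25; c_3 = 9.5; p_3 = 3.75; q_3 = 3.25; a_4 = 11.5; b_4 = 9.75; c_4 = 10.5; t_4 = 2.75; a_5 = 11.25; b_5 = 9.25; c_5 = 3.25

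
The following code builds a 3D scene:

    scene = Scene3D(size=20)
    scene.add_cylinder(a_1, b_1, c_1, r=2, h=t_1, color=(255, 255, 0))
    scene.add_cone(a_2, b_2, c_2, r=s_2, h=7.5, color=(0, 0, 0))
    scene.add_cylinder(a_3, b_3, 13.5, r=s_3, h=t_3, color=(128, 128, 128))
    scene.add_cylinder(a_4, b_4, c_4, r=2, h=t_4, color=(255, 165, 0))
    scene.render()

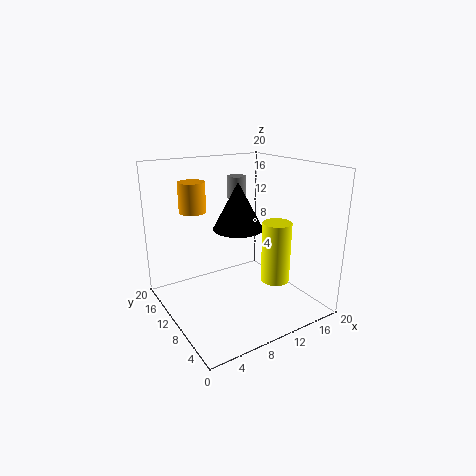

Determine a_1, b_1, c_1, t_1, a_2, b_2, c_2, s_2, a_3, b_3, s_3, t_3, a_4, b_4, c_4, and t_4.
a_1 = 14, b_1 = 6.5, c_1 = 4, t_1 = 8.5, a_2 = 13.5, b_2 = 15.5, c_2 = 9, s_2 = 4, a_3 = 14.5, b_3 = 17.5, s_3 = 1.5, t_3 = 3.5, a_4 = 6.5, b_4 = 17, c_4 = 12.5, t_4 = 4.5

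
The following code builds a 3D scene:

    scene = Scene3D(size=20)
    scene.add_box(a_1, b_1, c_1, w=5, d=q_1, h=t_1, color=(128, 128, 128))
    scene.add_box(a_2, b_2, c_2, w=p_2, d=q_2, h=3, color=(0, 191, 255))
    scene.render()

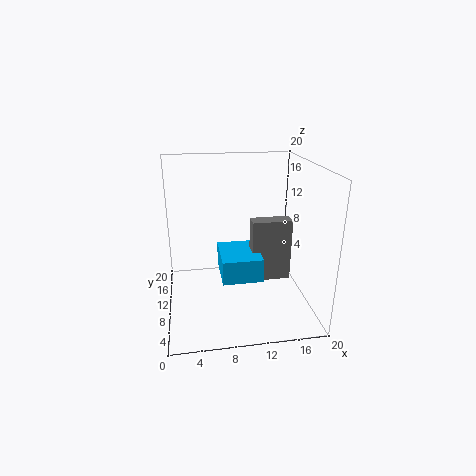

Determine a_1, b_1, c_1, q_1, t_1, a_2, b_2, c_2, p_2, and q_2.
a_1 = 11
b_1 = 5
c_1 = 6
q_1 = 2
t_1 = 8
a_2 = 7
b_2 = 3
c_2 = 7
p_2 = 5
q_2 = 6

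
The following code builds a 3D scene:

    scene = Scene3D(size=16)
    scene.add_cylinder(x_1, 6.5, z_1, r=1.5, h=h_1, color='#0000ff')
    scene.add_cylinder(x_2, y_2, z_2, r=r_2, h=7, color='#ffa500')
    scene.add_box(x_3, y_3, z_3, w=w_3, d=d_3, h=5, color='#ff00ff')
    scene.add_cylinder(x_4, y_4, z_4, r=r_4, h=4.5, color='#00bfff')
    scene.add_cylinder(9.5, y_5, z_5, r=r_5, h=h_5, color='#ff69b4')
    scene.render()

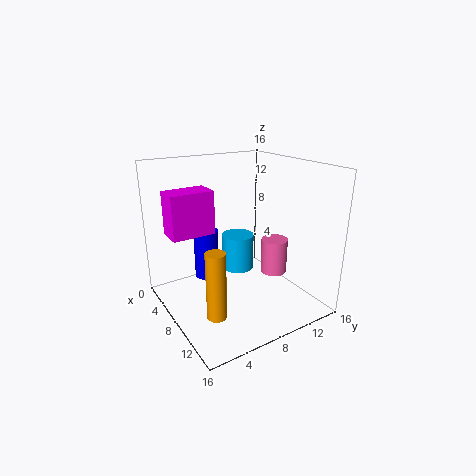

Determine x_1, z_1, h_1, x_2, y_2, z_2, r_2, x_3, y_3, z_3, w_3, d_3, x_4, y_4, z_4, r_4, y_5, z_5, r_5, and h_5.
x_1 = 3
z_1 = 1.5
h_1 = 6
x_2 = 12
y_2 = 3
z_2 = 2
r_2 = 1
x_3 = 2.5
y_3 = 1.5
z_3 = 8
w_3 = 3
d_3 = 5
x_4 = 4
y_4 = 10.5
z_4 = 2
r_4 = 2
y_5 = 12
z_5 = 3.5
r_5 = 1.5
h_5 = 4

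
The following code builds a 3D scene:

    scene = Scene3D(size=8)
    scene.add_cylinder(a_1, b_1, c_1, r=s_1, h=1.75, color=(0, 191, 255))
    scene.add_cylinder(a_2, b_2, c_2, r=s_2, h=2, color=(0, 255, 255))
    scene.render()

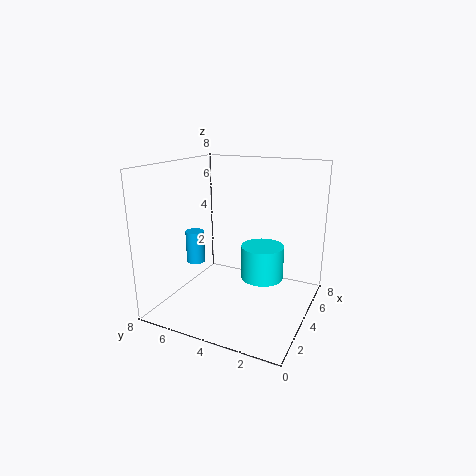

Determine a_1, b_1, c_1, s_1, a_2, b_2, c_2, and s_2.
a_1 = 2.75, b_1 = 6, c_1 = 2.75, s_1 = 0.5, a_2 = 5.25, b_2 = 3, c_2 = 1.25, s_2 = 1.25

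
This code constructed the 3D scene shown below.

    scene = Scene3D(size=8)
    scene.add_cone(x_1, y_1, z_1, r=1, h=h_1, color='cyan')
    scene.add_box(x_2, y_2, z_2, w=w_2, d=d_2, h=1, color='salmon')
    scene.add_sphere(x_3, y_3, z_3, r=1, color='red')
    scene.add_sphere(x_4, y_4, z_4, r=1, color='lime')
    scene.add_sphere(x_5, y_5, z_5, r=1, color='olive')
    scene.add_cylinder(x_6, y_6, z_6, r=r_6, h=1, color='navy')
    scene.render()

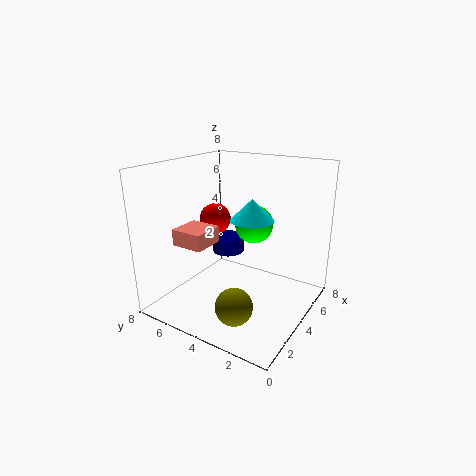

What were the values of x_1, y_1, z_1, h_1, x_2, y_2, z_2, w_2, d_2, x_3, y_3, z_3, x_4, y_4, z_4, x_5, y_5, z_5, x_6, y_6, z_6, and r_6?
x_1 = 2
y_1 = 2
z_1 = 6
h_1 = 1
x_2 = 3
y_2 = 6
z_2 = 3
w_2 = 2
d_2 = 2
x_3 = 6
y_3 = 7
z_3 = 4
x_4 = 4
y_4 = 3
z_4 = 5
x_5 = 2
y_5 = 3
z_5 = 1
x_6 = 6
y_6 = 6
z_6 = 2
r_6 = 1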